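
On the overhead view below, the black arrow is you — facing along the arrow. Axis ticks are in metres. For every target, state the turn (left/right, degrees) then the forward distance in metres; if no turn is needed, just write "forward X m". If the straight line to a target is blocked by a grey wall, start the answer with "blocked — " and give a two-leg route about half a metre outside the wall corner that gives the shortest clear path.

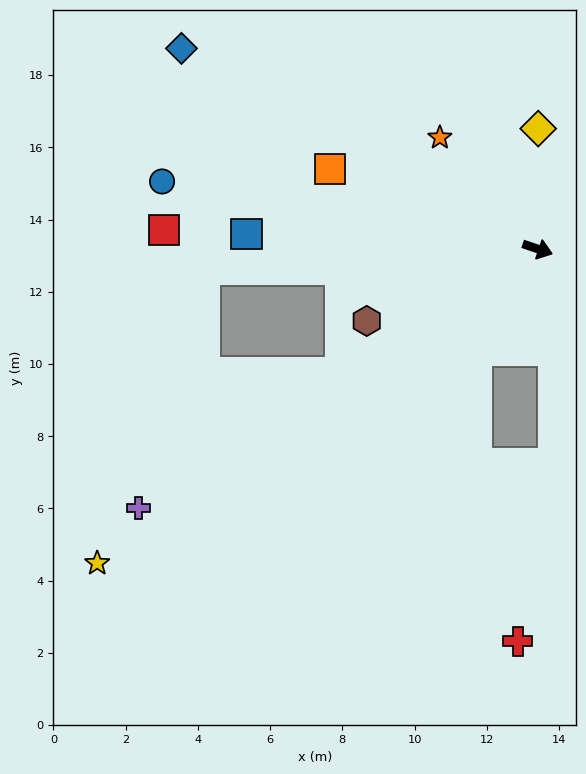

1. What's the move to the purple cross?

turn right 128°, forward 13.2 m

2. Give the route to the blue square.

turn right 164°, forward 8.1 m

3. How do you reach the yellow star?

turn right 126°, forward 15.0 m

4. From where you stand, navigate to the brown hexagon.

turn right 138°, forward 5.1 m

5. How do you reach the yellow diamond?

turn left 108°, forward 3.3 m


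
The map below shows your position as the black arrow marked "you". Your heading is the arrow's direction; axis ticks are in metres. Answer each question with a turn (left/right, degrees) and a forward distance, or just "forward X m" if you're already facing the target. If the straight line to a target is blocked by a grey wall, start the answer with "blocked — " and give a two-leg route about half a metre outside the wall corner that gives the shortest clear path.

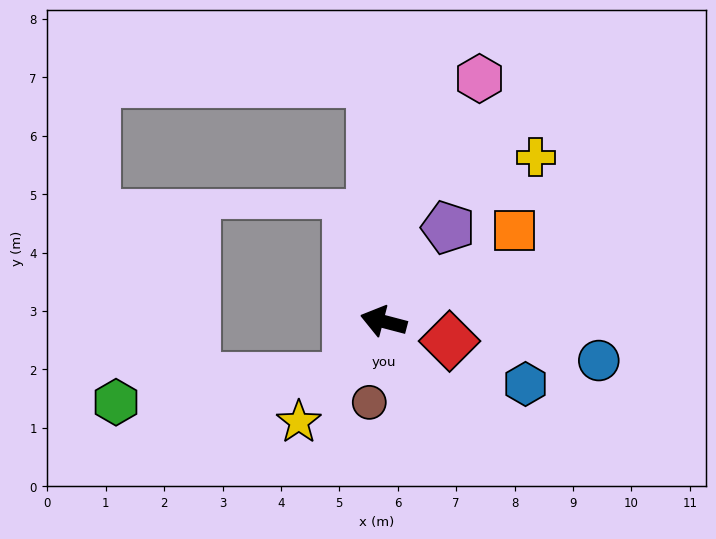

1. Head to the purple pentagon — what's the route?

turn right 110°, forward 2.0 m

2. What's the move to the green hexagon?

blocked — turn left 72°, forward 1.1 m, then turn right 51°, forward 4.0 m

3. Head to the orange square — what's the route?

turn right 131°, forward 2.7 m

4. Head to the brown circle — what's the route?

turn left 95°, forward 1.4 m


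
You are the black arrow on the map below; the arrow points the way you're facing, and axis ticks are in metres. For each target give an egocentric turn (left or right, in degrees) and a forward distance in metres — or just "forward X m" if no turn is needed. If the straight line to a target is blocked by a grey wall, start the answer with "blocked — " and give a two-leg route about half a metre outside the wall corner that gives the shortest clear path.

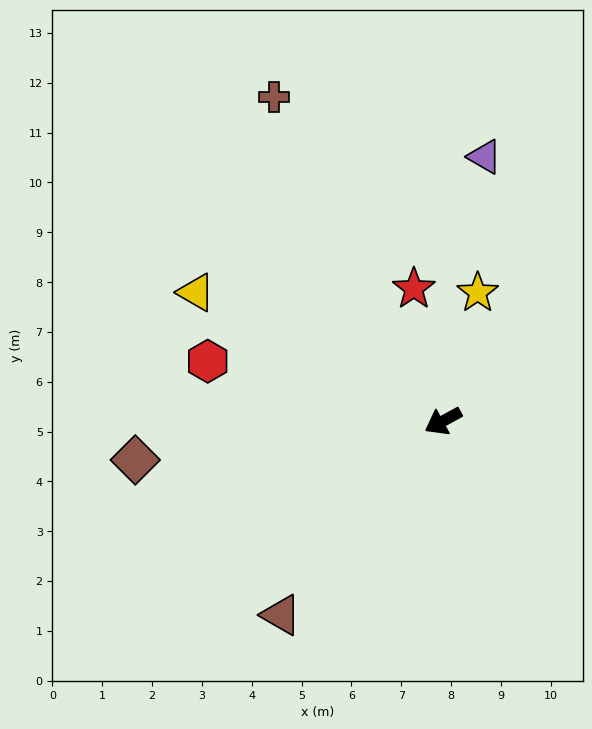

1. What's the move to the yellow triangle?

turn right 56°, forward 5.6 m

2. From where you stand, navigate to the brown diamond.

turn right 21°, forward 6.2 m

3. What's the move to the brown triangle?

turn left 21°, forward 5.1 m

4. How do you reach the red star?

turn right 106°, forward 2.7 m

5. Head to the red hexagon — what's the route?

turn right 43°, forward 4.9 m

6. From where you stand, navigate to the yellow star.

turn right 134°, forward 2.7 m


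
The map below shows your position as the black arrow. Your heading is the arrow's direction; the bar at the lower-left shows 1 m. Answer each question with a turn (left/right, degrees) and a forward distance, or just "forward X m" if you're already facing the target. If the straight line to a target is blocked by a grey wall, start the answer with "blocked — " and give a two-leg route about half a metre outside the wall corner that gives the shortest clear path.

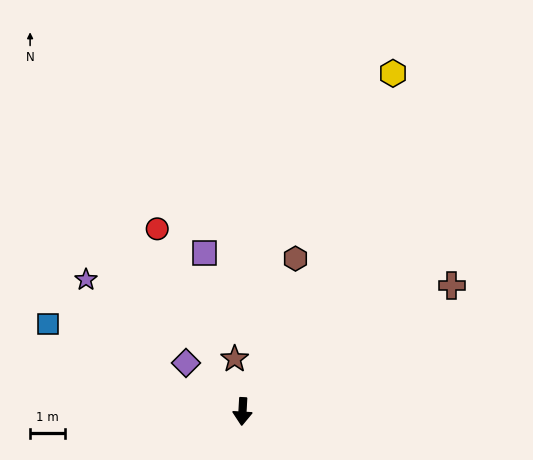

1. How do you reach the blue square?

turn right 111°, forward 6.2 m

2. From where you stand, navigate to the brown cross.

turn left 124°, forward 7.1 m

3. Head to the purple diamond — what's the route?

turn right 127°, forward 2.2 m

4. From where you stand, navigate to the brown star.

turn right 168°, forward 1.5 m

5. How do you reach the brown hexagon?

turn left 164°, forward 4.7 m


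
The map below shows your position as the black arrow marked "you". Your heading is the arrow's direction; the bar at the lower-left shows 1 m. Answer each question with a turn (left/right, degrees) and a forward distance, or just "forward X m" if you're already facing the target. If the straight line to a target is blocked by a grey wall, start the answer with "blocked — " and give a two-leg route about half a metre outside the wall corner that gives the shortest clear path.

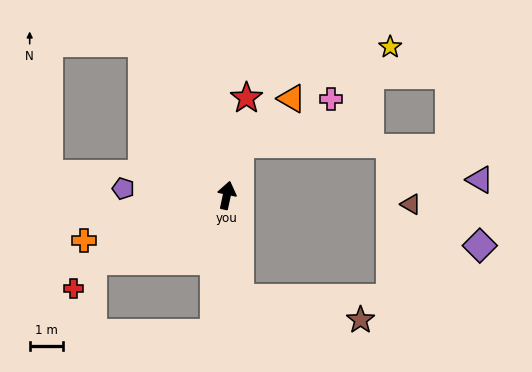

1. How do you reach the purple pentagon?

turn left 98°, forward 3.1 m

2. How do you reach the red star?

forward 2.9 m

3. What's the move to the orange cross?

turn left 120°, forward 4.5 m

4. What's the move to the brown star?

blocked — turn right 161°, forward 3.1 m, then turn left 73°, forward 3.7 m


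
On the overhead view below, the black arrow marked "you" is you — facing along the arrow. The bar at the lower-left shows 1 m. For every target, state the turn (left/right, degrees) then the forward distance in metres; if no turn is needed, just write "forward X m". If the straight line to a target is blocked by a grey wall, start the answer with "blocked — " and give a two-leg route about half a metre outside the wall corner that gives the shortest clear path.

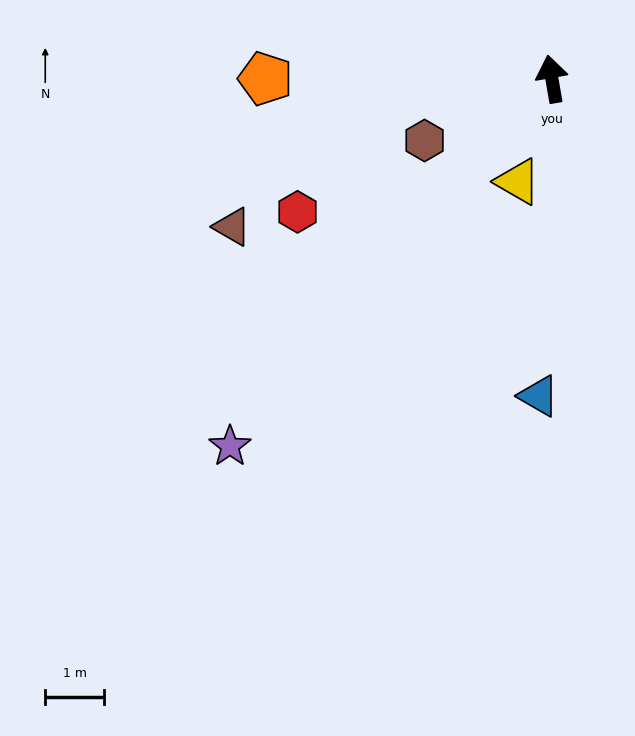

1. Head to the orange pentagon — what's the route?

turn left 80°, forward 4.9 m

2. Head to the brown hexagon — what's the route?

turn left 106°, forward 2.4 m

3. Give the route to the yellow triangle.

turn left 152°, forward 1.8 m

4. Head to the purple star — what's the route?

turn left 129°, forward 8.3 m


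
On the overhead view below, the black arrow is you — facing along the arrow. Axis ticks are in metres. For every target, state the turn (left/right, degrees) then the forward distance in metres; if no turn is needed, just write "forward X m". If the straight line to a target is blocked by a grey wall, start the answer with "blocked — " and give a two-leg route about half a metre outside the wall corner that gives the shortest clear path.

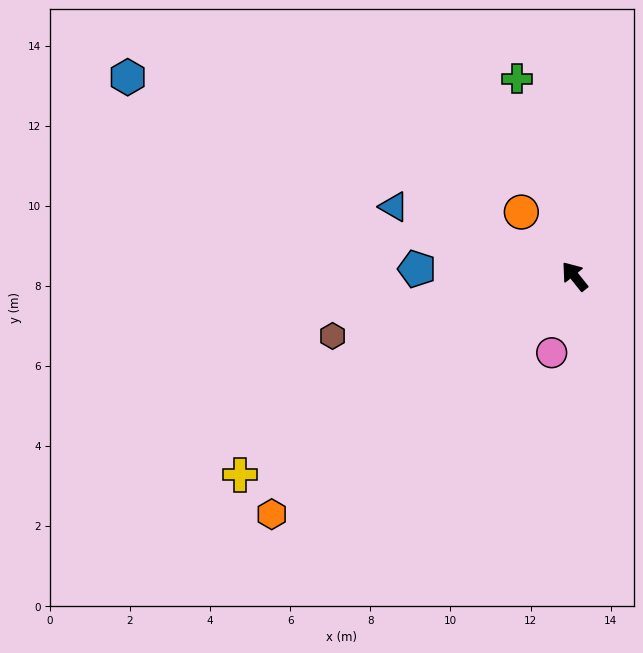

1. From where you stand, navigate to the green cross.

turn right 22°, forward 5.1 m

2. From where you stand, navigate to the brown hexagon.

turn left 65°, forward 6.2 m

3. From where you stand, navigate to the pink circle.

turn left 125°, forward 2.0 m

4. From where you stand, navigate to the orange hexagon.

turn left 89°, forward 9.6 m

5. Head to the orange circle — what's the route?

forward 2.1 m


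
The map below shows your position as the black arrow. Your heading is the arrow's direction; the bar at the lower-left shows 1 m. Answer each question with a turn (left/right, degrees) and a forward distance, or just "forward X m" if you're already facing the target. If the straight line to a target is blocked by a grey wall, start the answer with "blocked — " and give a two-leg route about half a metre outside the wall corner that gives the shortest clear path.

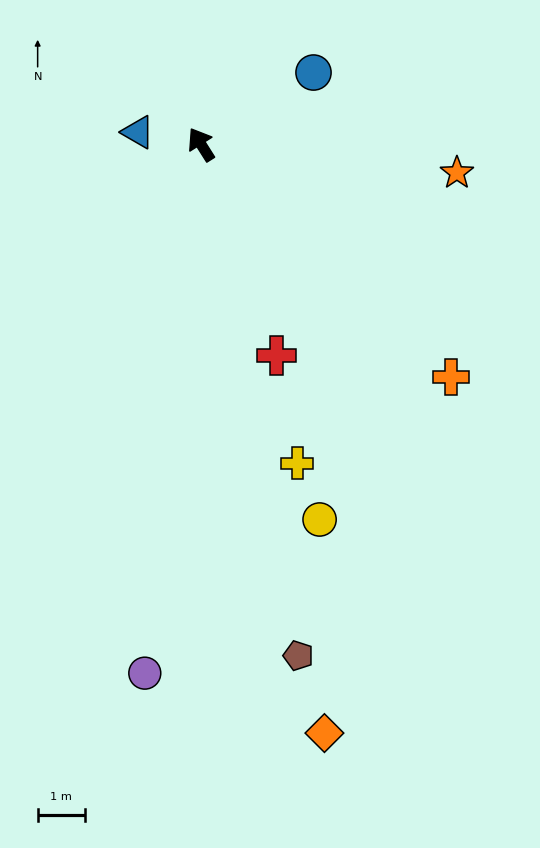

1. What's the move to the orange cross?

turn right 165°, forward 7.2 m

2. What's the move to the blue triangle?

turn left 47°, forward 1.4 m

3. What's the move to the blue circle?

turn right 90°, forward 2.8 m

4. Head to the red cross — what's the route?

turn left 167°, forward 4.7 m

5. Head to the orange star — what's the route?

turn right 129°, forward 5.4 m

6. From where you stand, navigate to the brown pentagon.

turn left 159°, forward 11.0 m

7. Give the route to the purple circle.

turn left 142°, forward 11.2 m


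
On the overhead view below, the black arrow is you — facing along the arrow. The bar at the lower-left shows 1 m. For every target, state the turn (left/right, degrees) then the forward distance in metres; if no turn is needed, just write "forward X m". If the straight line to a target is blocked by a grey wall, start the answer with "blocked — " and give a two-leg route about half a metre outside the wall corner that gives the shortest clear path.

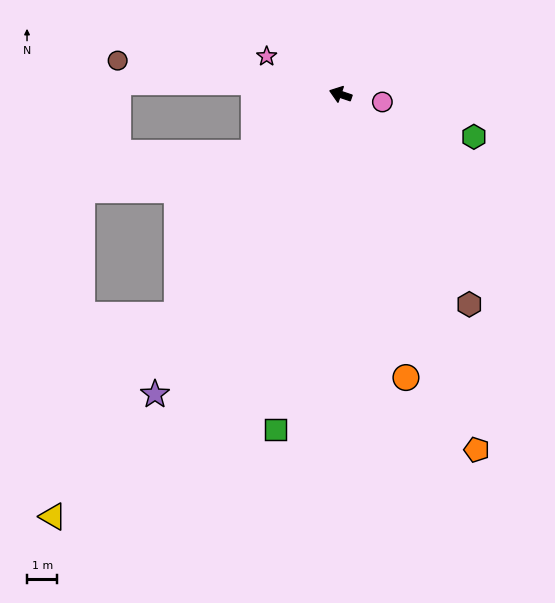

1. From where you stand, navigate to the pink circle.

turn right 172°, forward 1.4 m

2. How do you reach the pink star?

turn right 8°, forward 2.7 m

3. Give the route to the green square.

turn left 98°, forward 11.2 m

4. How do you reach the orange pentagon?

turn left 130°, forward 12.5 m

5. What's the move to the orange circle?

turn left 122°, forward 9.6 m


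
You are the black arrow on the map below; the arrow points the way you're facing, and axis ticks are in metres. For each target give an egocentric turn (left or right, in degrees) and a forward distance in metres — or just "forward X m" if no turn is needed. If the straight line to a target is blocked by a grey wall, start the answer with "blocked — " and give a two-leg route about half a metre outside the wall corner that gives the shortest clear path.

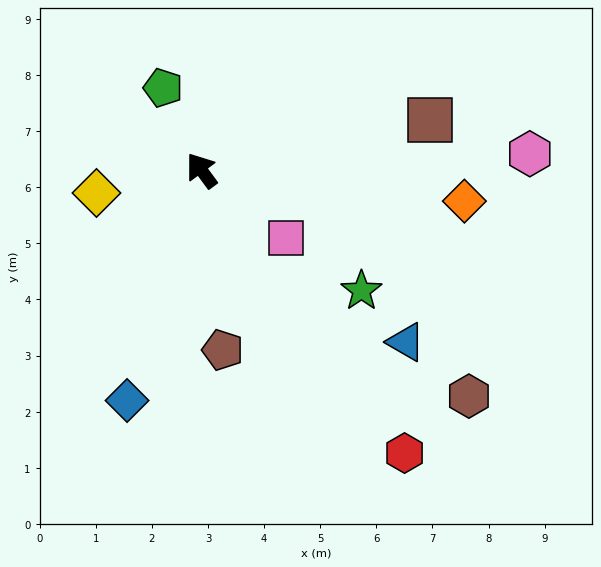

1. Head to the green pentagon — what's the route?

turn right 11°, forward 1.6 m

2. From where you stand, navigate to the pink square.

turn right 165°, forward 1.9 m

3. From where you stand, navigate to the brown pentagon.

turn left 150°, forward 3.2 m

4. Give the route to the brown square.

turn right 114°, forward 4.2 m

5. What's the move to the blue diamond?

turn left 126°, forward 4.3 m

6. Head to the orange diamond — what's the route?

turn right 133°, forward 4.7 m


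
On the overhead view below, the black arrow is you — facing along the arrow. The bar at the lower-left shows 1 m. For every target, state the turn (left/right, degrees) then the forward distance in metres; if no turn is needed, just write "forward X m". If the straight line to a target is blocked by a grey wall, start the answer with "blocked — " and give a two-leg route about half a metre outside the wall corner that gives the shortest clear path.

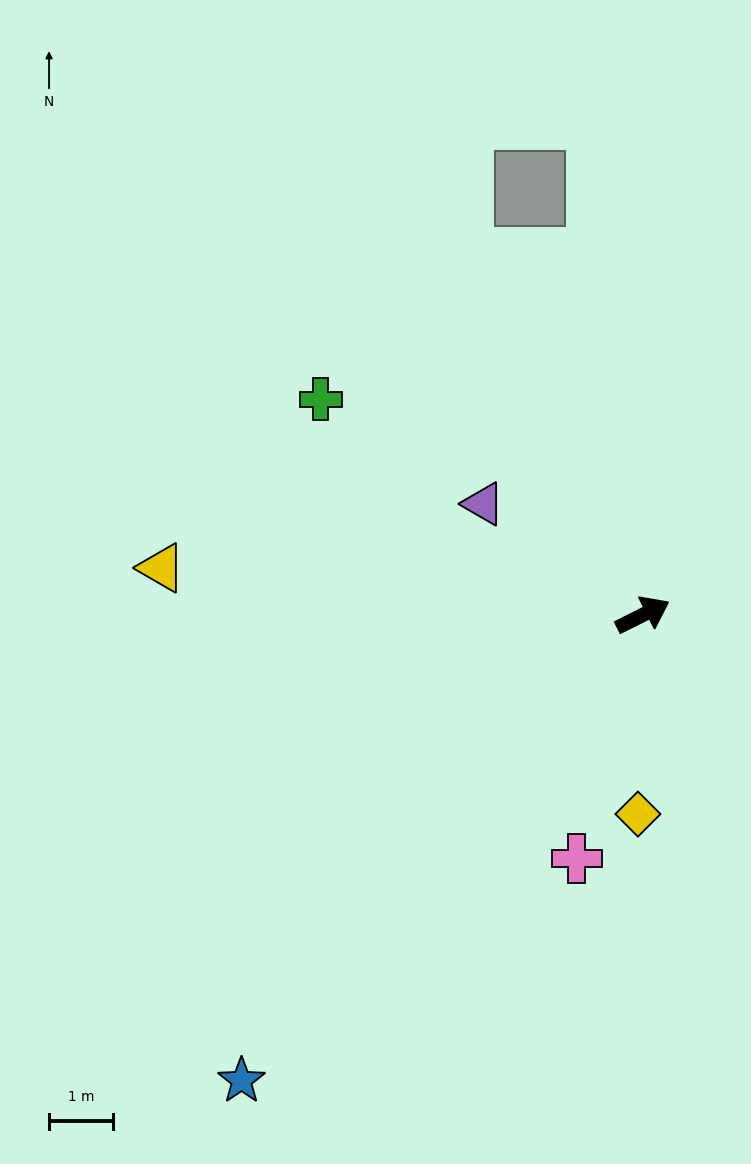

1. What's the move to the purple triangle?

turn left 119°, forward 3.1 m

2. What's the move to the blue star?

turn right 157°, forward 9.7 m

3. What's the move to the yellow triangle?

turn left 148°, forward 7.6 m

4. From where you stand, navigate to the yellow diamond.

turn right 118°, forward 3.1 m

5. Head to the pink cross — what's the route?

turn right 132°, forward 4.0 m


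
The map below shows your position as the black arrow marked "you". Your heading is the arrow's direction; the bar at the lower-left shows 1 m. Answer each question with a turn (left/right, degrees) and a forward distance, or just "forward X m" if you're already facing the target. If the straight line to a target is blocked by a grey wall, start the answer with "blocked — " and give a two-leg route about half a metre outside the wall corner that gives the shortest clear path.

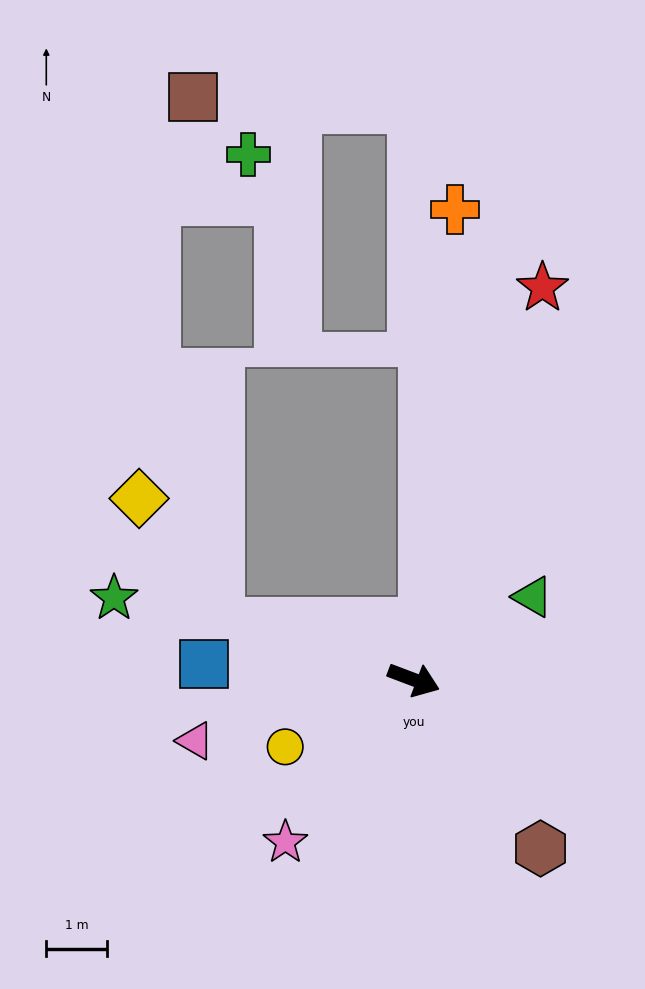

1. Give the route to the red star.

turn left 93°, forward 6.8 m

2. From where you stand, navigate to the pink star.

turn right 108°, forward 3.4 m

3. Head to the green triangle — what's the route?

turn left 56°, forward 2.4 m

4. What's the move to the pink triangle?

turn right 144°, forward 3.7 m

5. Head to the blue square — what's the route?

turn right 164°, forward 3.5 m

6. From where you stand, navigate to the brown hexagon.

turn right 32°, forward 3.5 m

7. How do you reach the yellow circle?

turn right 132°, forward 2.4 m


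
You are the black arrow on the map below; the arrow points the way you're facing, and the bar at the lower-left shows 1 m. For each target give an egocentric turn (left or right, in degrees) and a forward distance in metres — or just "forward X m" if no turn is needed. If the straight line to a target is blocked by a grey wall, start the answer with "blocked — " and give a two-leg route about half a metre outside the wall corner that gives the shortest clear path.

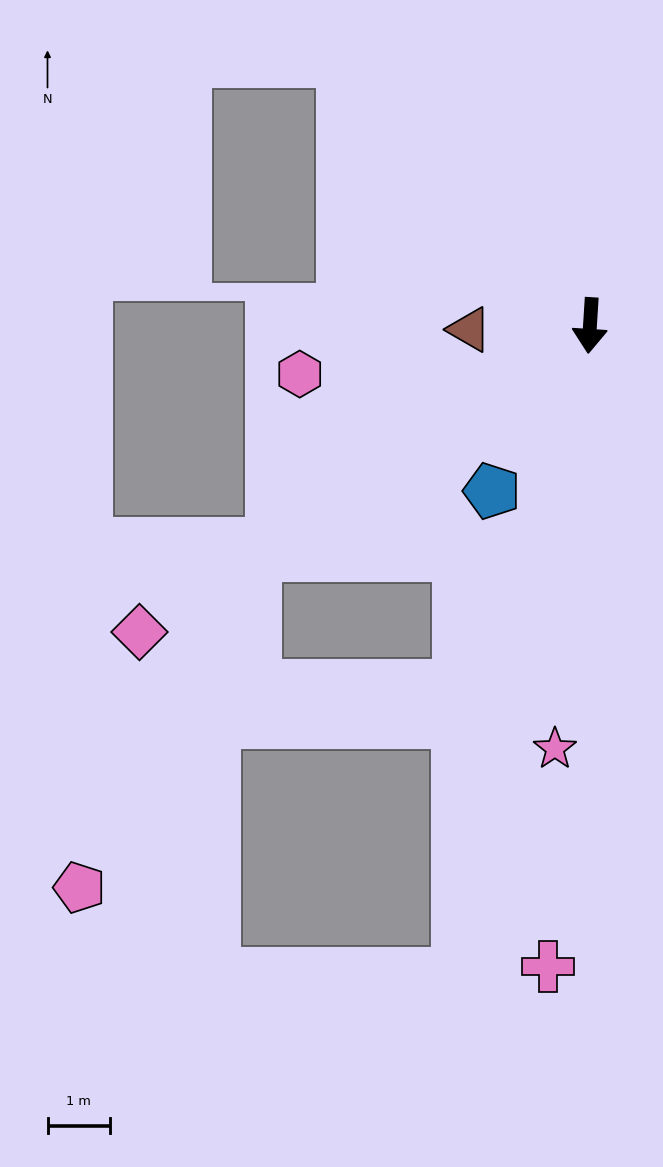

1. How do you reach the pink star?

forward 6.8 m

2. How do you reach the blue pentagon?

turn right 27°, forward 3.1 m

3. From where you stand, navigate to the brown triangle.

turn right 85°, forward 1.9 m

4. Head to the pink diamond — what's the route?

turn right 52°, forward 8.8 m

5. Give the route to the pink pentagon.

blocked — turn right 52°, forward 6.5 m, then turn left 28°, forward 6.1 m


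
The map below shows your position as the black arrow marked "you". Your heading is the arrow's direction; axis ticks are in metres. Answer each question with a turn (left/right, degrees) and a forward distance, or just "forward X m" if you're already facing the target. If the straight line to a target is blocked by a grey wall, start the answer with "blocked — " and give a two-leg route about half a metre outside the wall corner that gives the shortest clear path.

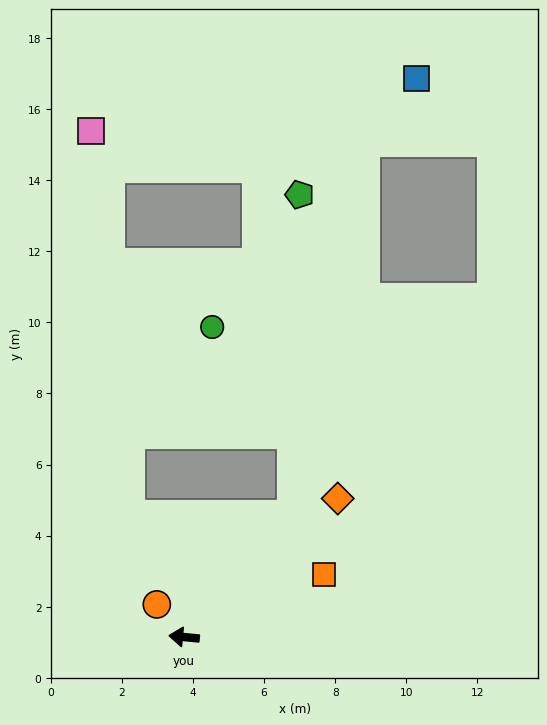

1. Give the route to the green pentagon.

blocked — turn right 126°, forward 4.6 m, then turn left 40°, forward 9.0 m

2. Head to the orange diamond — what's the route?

turn right 133°, forward 5.8 m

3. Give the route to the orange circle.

turn right 45°, forward 1.2 m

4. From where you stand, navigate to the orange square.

turn right 150°, forward 4.3 m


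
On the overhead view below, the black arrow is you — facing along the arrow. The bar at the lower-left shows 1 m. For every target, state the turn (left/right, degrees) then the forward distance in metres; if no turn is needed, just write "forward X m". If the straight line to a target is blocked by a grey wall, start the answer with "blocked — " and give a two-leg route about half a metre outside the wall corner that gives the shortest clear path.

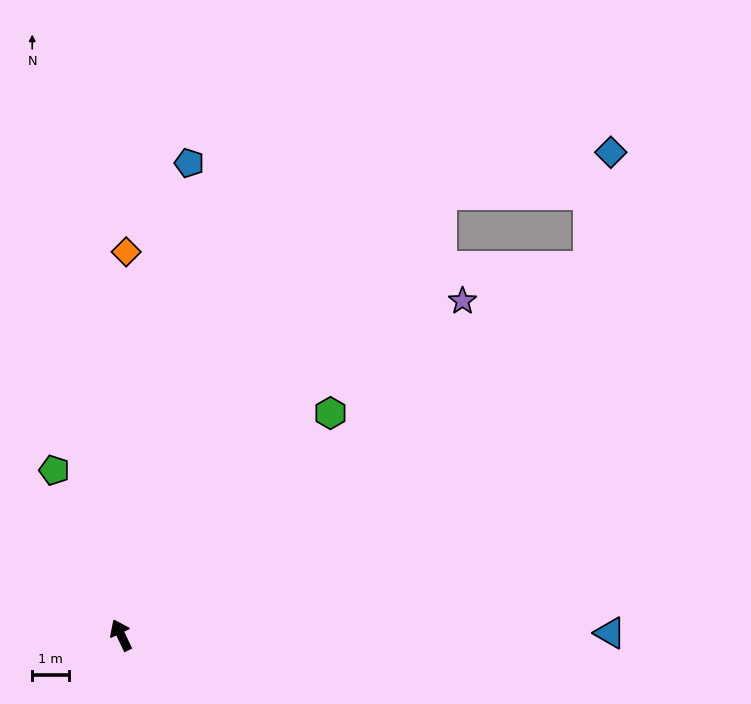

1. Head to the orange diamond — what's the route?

turn right 26°, forward 10.5 m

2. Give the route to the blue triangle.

turn right 115°, forward 13.4 m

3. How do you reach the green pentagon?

turn right 3°, forward 4.9 m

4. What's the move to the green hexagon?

turn right 69°, forward 8.3 m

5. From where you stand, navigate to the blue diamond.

blocked — turn right 77°, forward 16.3 m, then turn left 41°, forward 3.2 m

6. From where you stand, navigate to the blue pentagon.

turn right 34°, forward 13.0 m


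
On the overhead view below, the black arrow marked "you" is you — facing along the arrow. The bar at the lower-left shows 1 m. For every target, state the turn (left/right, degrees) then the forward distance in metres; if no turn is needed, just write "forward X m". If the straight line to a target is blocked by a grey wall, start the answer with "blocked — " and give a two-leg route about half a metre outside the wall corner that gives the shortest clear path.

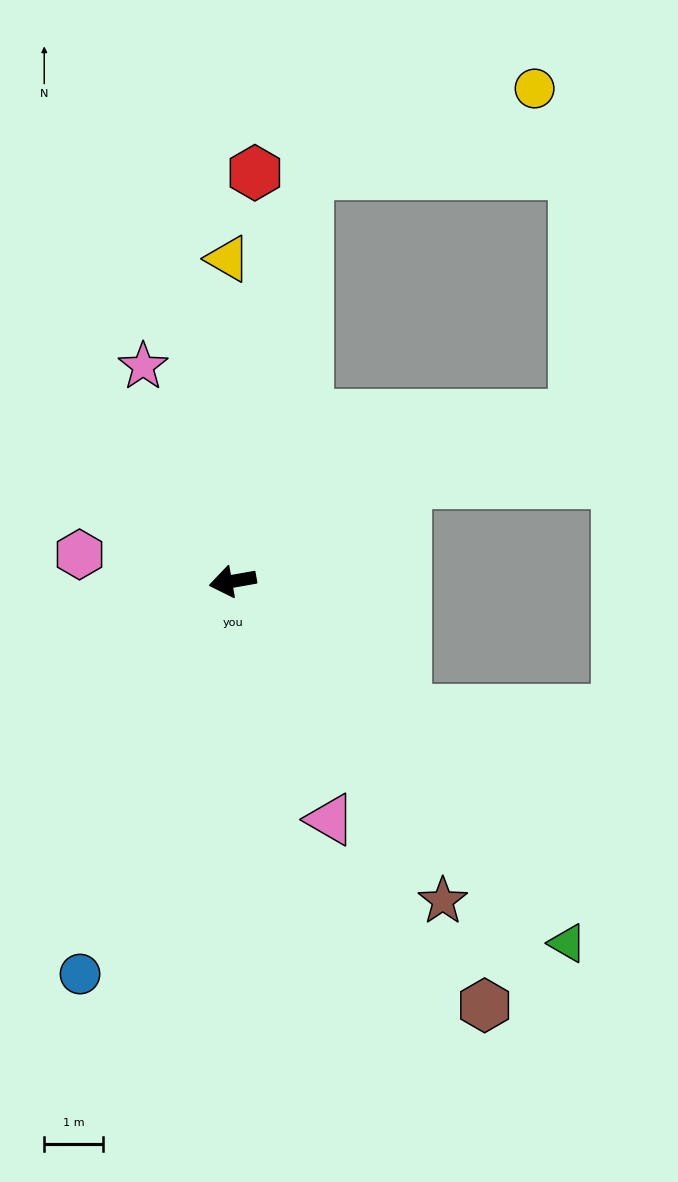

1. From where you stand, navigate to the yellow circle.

blocked — turn right 111°, forward 7.1 m, then turn right 58°, forward 4.1 m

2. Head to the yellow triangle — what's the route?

turn right 99°, forward 5.5 m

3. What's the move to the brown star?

turn left 113°, forward 6.5 m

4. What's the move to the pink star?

turn right 77°, forward 4.0 m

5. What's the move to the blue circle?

turn left 59°, forward 7.2 m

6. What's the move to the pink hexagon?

turn right 20°, forward 2.6 m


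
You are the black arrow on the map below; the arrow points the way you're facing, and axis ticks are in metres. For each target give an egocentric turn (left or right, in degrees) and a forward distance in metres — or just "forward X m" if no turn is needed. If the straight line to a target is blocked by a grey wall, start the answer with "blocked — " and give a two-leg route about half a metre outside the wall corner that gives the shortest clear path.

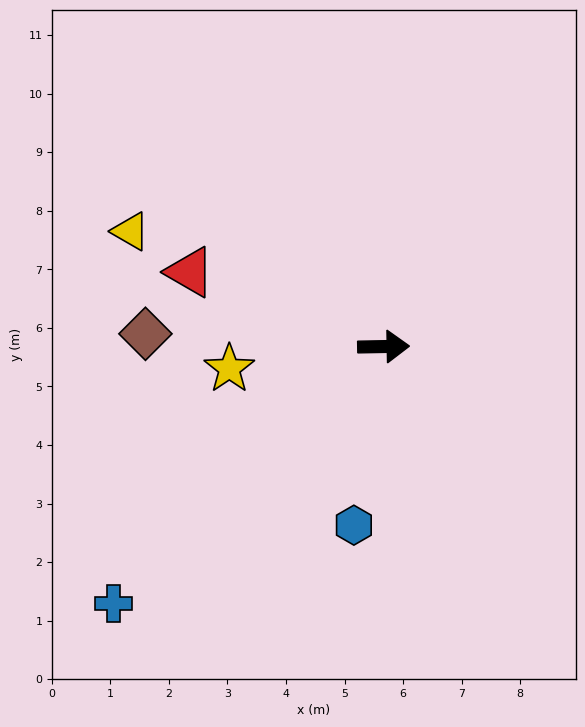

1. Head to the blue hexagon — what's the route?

turn right 100°, forward 3.1 m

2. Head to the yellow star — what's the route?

turn right 173°, forward 2.7 m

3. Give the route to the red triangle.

turn left 158°, forward 3.5 m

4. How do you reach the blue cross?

turn right 137°, forward 6.4 m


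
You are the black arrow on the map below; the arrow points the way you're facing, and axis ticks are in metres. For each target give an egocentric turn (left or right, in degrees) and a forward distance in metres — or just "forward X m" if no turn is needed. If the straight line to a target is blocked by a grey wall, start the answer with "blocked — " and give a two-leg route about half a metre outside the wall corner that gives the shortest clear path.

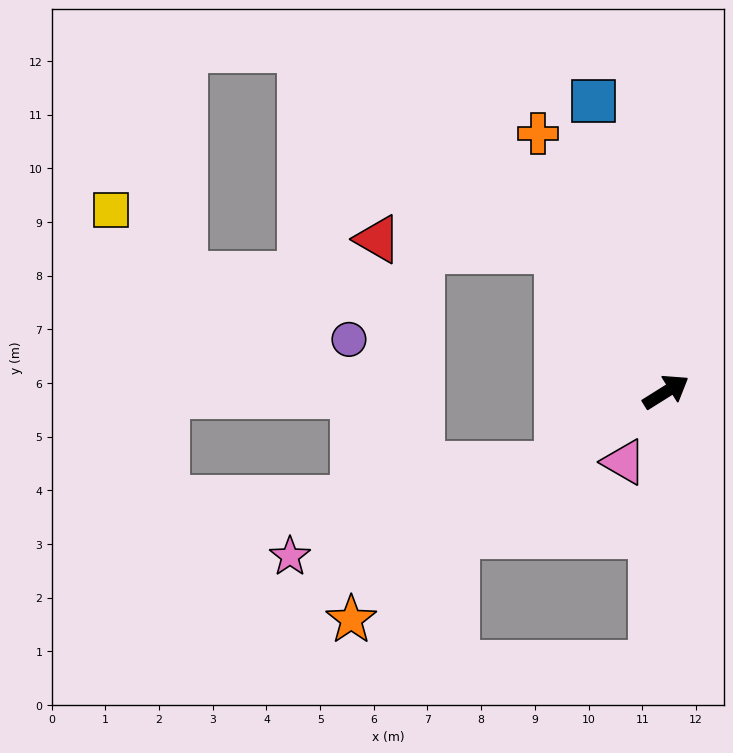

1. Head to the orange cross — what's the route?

turn left 84°, forward 5.4 m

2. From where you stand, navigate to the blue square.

turn left 72°, forward 5.6 m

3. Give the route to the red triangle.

blocked — turn left 96°, forward 3.3 m, then turn left 48°, forward 3.3 m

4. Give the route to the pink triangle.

turn right 153°, forward 1.5 m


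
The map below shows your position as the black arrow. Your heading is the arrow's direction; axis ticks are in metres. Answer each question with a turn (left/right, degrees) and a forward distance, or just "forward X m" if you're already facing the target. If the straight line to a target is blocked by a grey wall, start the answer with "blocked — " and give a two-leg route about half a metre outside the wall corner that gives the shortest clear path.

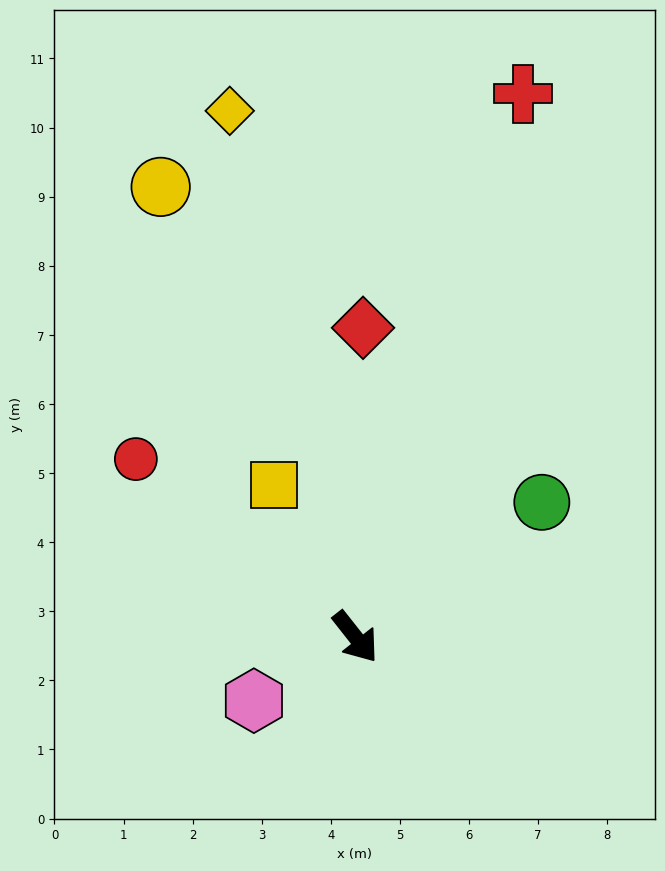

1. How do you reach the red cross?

turn left 125°, forward 8.2 m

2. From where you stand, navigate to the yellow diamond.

turn left 155°, forward 7.8 m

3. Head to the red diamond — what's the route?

turn left 140°, forward 4.5 m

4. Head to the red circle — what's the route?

turn right 167°, forward 4.1 m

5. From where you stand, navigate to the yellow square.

turn left 170°, forward 2.5 m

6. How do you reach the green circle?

turn left 88°, forward 3.3 m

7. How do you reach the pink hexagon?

turn right 96°, forward 1.7 m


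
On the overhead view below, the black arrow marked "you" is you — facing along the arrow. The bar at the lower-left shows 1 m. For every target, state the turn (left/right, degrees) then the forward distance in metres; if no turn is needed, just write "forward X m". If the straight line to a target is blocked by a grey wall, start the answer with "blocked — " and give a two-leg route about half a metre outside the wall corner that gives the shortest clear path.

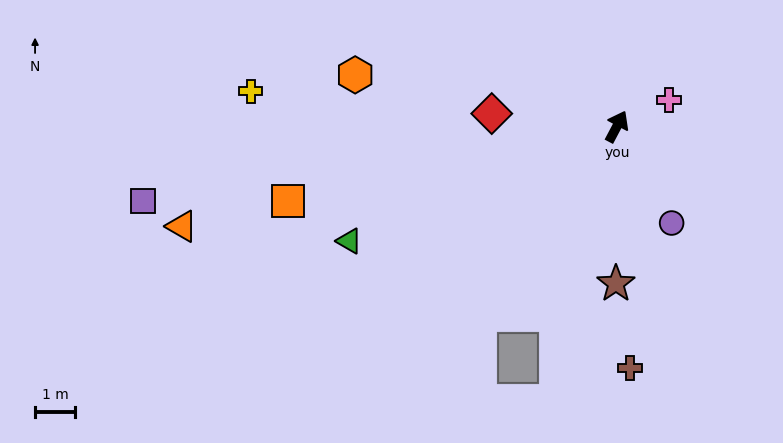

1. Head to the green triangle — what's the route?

turn left 141°, forward 7.3 m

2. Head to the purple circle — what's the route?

turn right 123°, forward 2.8 m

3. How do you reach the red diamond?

turn left 112°, forward 3.2 m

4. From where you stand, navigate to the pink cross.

turn right 36°, forward 1.5 m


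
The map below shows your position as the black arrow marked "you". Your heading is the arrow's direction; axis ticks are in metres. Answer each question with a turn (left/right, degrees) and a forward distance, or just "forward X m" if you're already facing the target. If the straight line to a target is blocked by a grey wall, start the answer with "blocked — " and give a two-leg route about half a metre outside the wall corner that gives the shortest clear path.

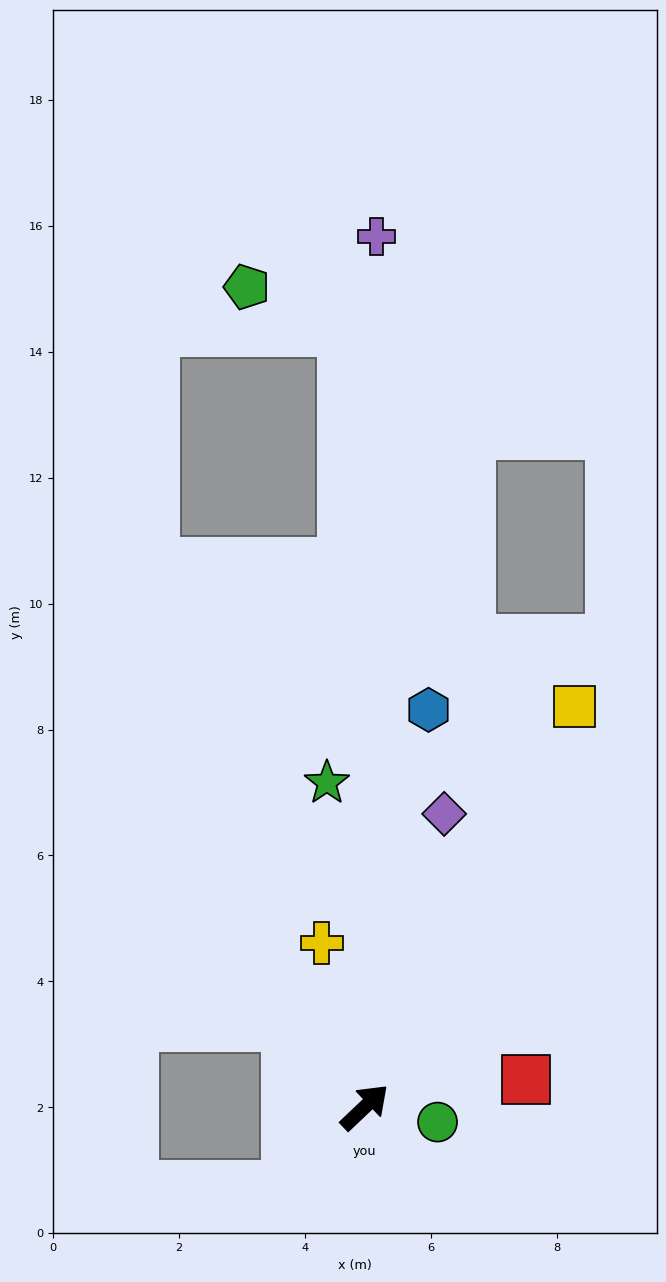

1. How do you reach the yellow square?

turn left 19°, forward 7.2 m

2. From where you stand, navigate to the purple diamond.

turn left 31°, forward 4.8 m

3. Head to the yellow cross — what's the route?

turn left 61°, forward 2.7 m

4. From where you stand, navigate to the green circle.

turn right 55°, forward 1.2 m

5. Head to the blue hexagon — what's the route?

turn left 37°, forward 6.4 m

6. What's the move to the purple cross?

turn left 46°, forward 13.8 m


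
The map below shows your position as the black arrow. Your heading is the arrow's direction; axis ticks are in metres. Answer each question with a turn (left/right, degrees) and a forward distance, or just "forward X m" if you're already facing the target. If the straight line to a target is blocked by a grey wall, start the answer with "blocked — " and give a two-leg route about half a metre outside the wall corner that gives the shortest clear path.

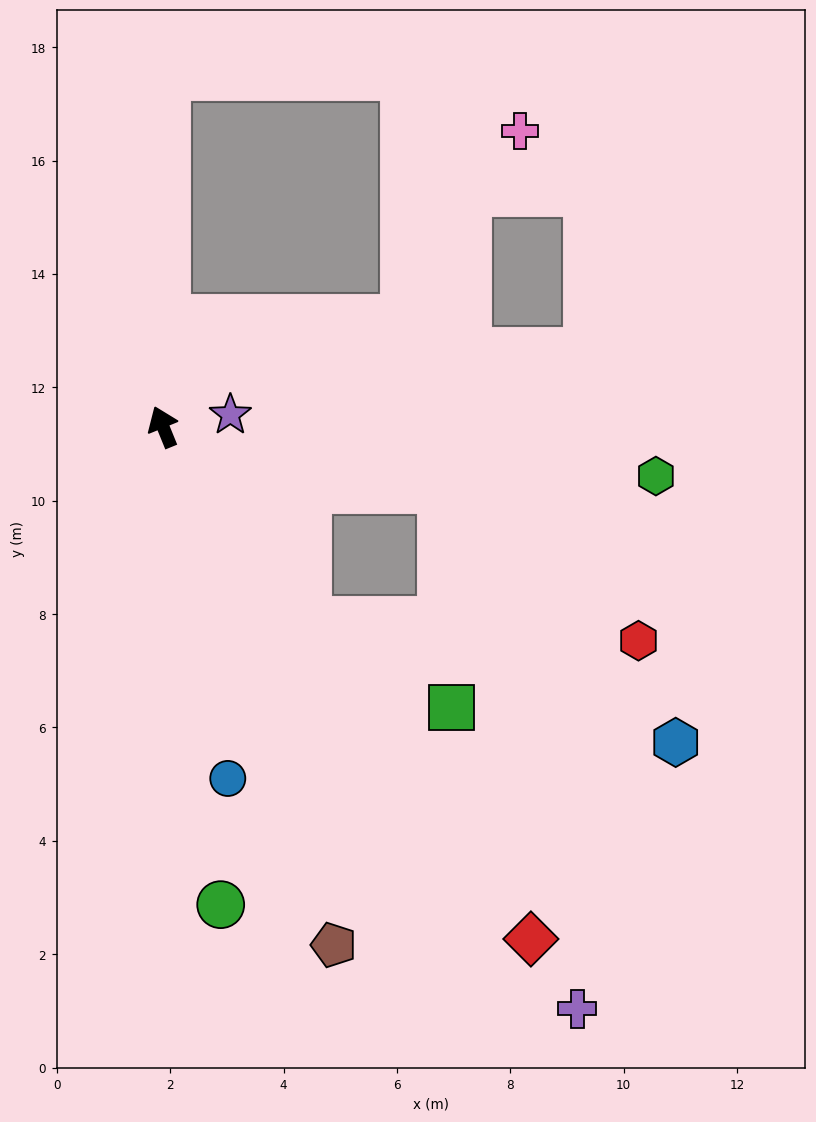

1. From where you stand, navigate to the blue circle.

turn left 168°, forward 6.3 m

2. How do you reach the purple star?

turn right 102°, forward 1.2 m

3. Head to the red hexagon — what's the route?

blocked — turn right 166°, forward 4.3 m, then turn left 50°, forward 5.9 m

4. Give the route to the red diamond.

turn right 166°, forward 11.1 m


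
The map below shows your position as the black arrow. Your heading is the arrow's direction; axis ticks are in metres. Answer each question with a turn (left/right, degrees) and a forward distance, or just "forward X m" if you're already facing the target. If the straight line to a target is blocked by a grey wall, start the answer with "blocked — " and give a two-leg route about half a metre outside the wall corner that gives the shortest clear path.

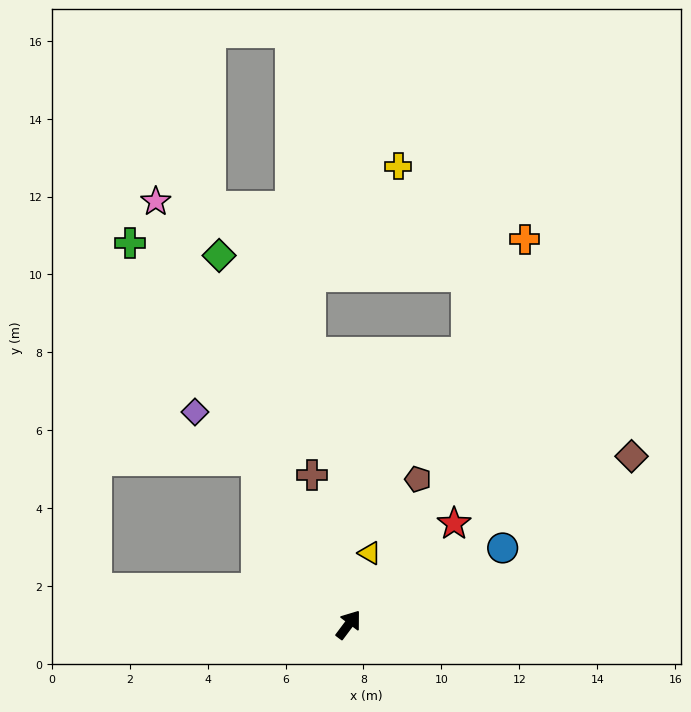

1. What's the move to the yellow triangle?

turn left 20°, forward 1.9 m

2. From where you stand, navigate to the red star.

turn right 9°, forward 3.7 m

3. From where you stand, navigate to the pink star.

turn left 61°, forward 11.9 m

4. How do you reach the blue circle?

turn right 27°, forward 4.4 m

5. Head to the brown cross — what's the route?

turn left 51°, forward 4.0 m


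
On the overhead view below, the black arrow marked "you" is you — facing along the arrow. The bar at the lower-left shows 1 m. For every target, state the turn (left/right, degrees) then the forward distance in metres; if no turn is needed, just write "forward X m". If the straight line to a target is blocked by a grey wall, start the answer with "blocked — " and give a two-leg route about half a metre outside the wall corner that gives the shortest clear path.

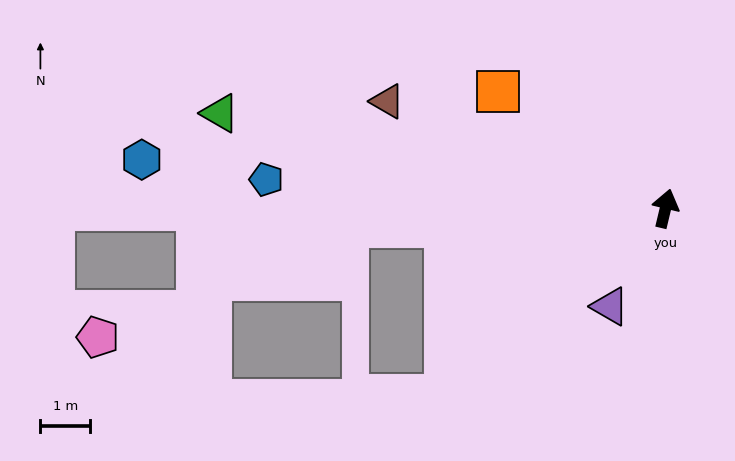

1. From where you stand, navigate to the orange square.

turn left 69°, forward 4.1 m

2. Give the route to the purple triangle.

turn left 164°, forward 2.3 m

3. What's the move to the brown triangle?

turn left 82°, forward 6.0 m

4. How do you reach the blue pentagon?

turn left 99°, forward 8.0 m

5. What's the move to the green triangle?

turn left 91°, forward 9.1 m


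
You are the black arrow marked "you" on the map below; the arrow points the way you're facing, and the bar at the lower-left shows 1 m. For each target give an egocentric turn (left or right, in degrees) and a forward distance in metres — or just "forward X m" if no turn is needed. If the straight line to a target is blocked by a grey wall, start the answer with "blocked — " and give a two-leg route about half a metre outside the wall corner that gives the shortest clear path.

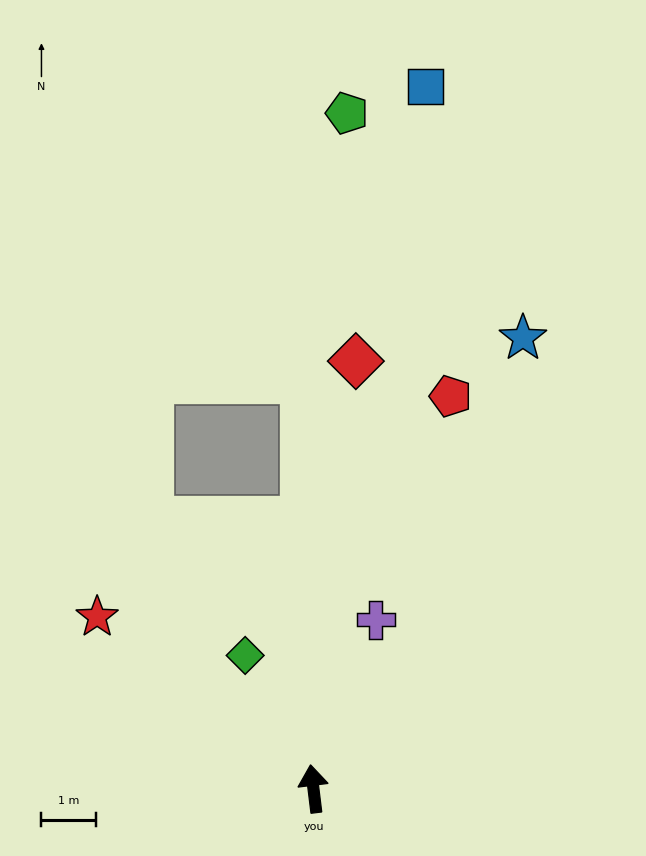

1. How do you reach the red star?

turn left 45°, forward 5.1 m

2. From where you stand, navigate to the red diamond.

turn right 13°, forward 7.9 m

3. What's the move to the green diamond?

turn left 20°, forward 2.8 m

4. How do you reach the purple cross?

turn right 27°, forward 3.3 m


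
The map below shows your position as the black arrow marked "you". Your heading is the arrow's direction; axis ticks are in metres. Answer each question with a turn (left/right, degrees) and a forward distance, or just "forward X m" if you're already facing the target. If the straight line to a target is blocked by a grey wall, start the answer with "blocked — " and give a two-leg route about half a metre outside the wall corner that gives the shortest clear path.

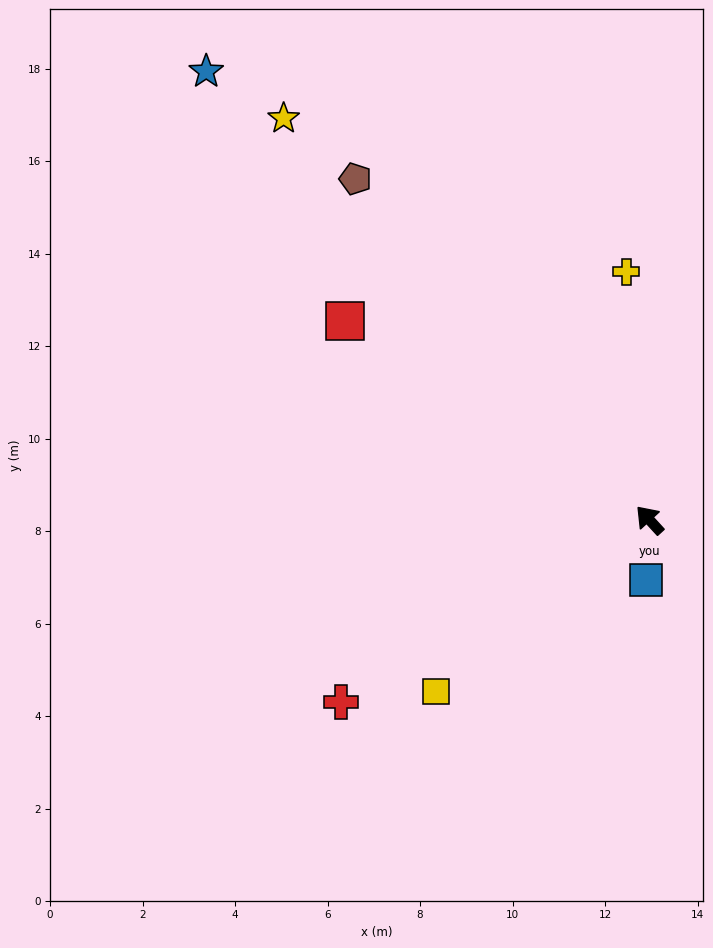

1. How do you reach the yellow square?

turn left 86°, forward 5.9 m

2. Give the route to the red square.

turn left 14°, forward 7.9 m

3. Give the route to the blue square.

turn left 134°, forward 1.3 m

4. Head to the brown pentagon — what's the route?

forward 9.7 m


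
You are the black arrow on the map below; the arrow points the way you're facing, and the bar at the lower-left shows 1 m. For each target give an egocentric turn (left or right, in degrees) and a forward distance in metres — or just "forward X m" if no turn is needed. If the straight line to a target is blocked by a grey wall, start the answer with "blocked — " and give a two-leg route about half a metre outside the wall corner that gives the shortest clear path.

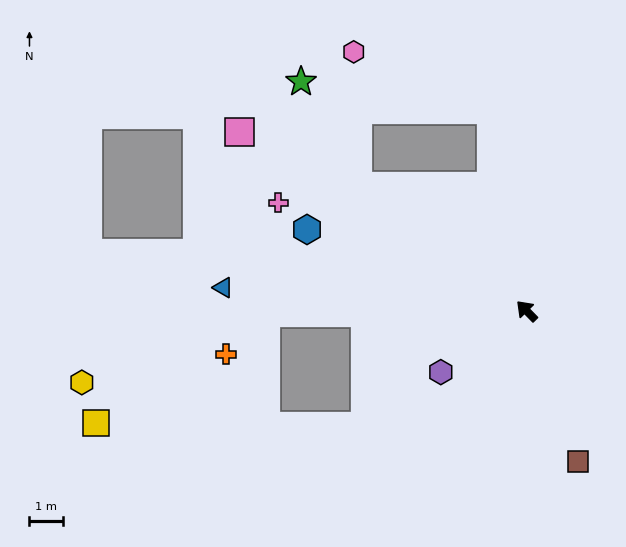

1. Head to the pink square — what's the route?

turn left 14°, forward 10.0 m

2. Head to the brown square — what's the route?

turn left 154°, forward 4.7 m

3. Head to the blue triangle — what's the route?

turn left 41°, forward 9.0 m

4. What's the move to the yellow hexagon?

blocked — turn left 46°, forward 7.7 m, then turn left 20°, forward 5.8 m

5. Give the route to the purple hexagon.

turn left 81°, forward 3.1 m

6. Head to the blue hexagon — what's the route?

turn left 25°, forward 6.9 m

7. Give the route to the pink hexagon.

blocked — turn left 9°, forward 6.2 m, then turn right 52°, forward 4.0 m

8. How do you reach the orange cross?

blocked — turn left 46°, forward 7.7 m, then turn left 46°, forward 1.7 m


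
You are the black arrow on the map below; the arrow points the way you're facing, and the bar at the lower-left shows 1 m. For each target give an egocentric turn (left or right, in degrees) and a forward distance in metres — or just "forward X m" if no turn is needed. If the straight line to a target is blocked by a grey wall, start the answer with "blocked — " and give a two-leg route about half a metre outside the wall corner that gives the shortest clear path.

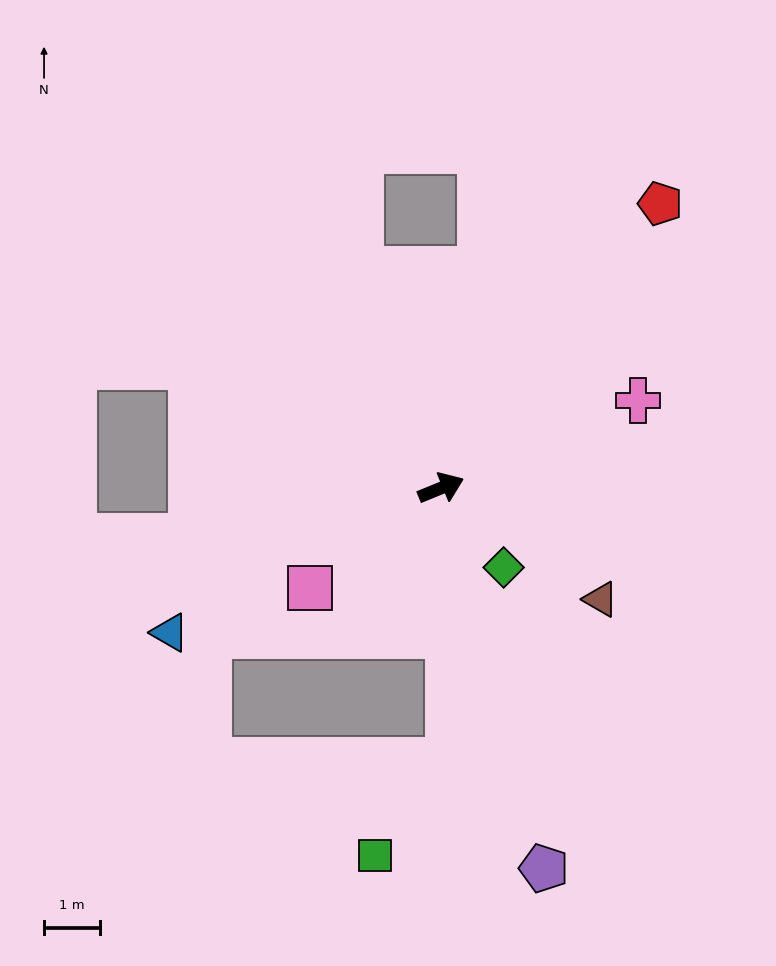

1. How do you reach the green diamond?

turn right 74°, forward 1.8 m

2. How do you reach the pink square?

turn right 165°, forward 3.0 m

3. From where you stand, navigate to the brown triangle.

turn right 57°, forward 3.5 m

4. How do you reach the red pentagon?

turn left 30°, forward 6.4 m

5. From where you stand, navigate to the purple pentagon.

turn right 97°, forward 7.1 m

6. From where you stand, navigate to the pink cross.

forward 3.9 m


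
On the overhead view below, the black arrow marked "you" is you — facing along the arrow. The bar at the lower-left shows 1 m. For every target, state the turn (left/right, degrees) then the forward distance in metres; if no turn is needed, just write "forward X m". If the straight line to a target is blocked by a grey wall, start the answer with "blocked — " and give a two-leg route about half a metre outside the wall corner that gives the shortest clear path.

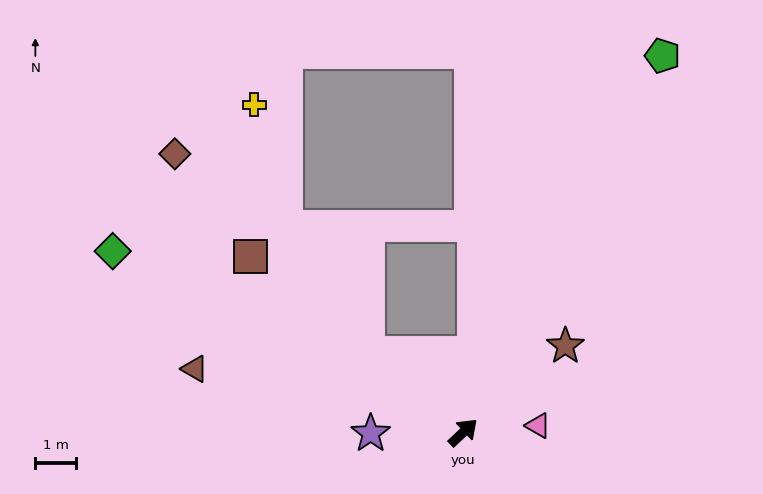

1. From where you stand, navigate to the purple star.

turn left 137°, forward 2.3 m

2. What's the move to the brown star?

turn right 3°, forward 3.3 m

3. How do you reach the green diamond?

turn left 109°, forward 9.6 m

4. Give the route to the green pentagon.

turn left 19°, forward 10.4 m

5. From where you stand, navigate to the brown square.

turn left 97°, forward 6.7 m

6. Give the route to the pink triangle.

turn right 38°, forward 1.8 m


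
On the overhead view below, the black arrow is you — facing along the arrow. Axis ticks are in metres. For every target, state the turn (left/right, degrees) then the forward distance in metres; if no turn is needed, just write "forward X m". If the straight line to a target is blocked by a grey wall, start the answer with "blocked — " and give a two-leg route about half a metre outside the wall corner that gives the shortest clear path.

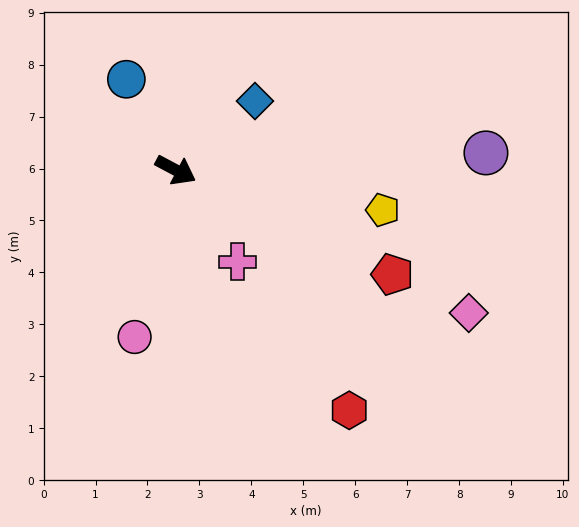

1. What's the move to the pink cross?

turn right 28°, forward 2.1 m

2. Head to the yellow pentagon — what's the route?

turn left 17°, forward 4.1 m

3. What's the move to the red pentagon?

turn left 2°, forward 4.6 m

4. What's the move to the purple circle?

turn left 31°, forward 6.0 m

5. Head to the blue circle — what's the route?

turn left 147°, forward 2.0 m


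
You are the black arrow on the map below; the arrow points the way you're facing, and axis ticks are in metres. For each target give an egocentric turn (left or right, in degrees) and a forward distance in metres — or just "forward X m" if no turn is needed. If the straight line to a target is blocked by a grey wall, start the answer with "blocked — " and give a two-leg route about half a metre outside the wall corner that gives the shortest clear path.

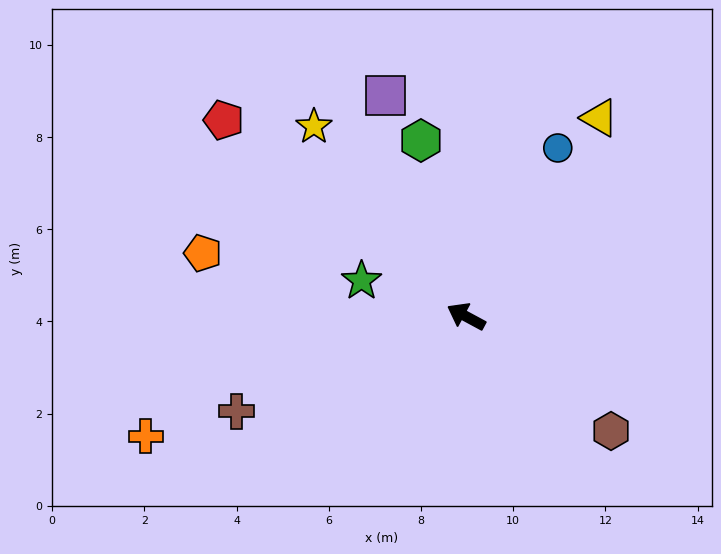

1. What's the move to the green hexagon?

turn right 47°, forward 3.9 m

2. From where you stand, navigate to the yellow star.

turn right 23°, forward 5.3 m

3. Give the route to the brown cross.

turn left 51°, forward 5.4 m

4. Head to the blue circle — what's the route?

turn right 90°, forward 4.2 m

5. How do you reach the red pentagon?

turn right 11°, forward 6.8 m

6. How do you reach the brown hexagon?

turn left 170°, forward 4.0 m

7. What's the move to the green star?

turn left 9°, forward 2.4 m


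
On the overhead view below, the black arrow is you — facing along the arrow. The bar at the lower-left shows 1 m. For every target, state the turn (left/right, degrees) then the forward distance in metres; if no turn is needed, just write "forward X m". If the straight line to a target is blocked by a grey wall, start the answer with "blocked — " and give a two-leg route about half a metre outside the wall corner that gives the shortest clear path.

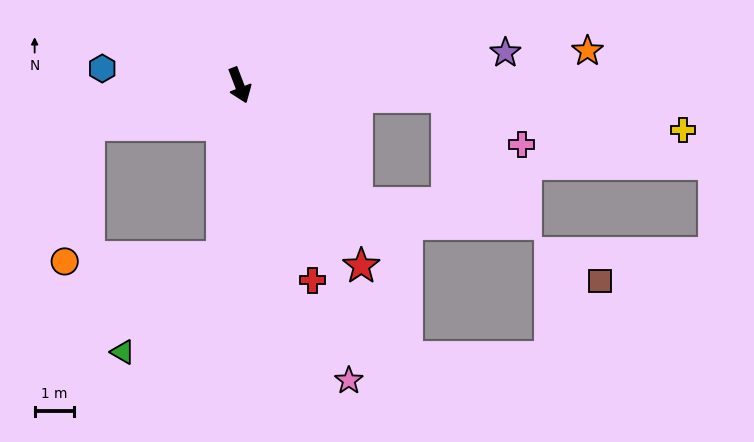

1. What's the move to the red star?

turn left 13°, forward 5.5 m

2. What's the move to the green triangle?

blocked — turn right 27°, forward 4.4 m, then turn right 41°, forward 3.5 m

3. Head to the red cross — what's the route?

forward 5.3 m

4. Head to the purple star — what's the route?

turn left 76°, forward 6.8 m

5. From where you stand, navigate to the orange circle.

blocked — turn right 96°, forward 4.0 m, then turn left 65°, forward 3.5 m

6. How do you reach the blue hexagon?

turn right 118°, forward 3.5 m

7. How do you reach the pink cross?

blocked — turn left 66°, forward 5.3 m, then turn right 30°, forward 2.2 m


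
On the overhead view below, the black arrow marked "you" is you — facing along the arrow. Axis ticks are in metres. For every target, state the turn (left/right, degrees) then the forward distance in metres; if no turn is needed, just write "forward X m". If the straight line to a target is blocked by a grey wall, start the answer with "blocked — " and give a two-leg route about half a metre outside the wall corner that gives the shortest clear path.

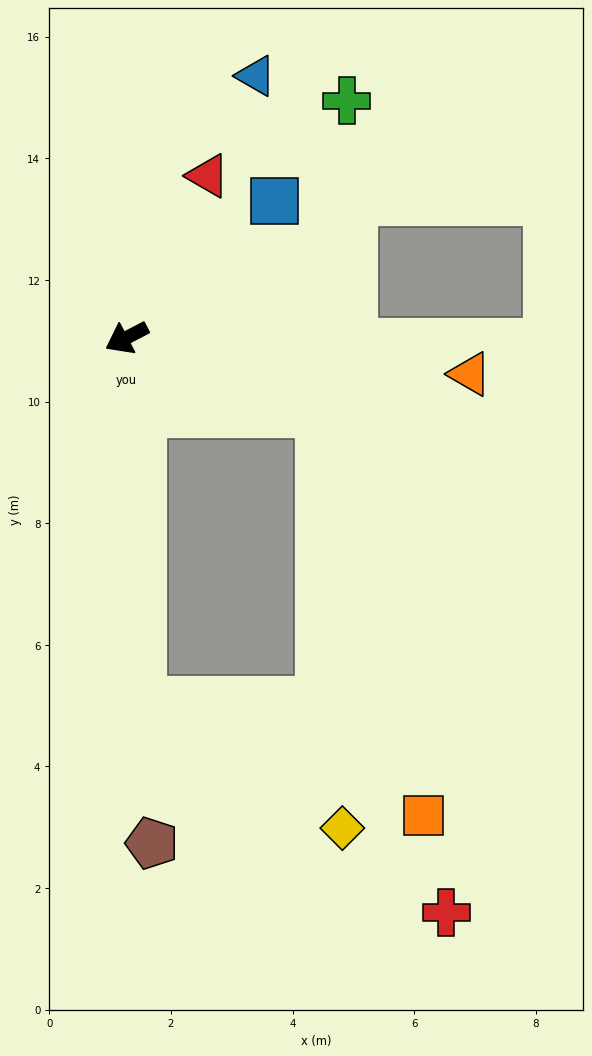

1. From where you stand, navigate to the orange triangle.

turn left 147°, forward 5.7 m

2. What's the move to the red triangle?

turn right 144°, forward 3.0 m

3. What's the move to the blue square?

turn right 165°, forward 3.3 m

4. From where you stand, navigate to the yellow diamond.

blocked — turn left 65°, forward 6.0 m, then turn left 56°, forward 3.9 m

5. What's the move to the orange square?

blocked — turn left 132°, forward 3.4 m, then turn right 55°, forward 6.9 m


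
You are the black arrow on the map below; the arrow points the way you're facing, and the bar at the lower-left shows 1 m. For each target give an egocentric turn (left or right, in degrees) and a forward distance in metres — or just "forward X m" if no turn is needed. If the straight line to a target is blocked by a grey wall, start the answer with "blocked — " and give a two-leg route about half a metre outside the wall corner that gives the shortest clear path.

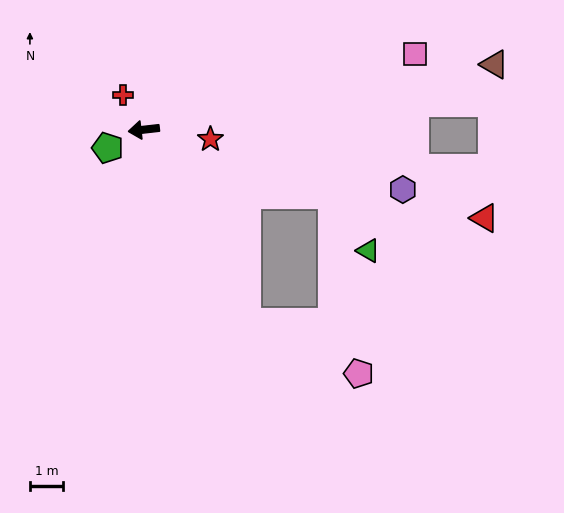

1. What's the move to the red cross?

turn right 65°, forward 1.2 m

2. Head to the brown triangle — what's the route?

turn right 176°, forward 10.6 m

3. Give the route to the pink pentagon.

blocked — turn left 112°, forward 6.5 m, then turn left 37°, forward 3.7 m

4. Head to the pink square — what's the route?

turn right 171°, forward 8.4 m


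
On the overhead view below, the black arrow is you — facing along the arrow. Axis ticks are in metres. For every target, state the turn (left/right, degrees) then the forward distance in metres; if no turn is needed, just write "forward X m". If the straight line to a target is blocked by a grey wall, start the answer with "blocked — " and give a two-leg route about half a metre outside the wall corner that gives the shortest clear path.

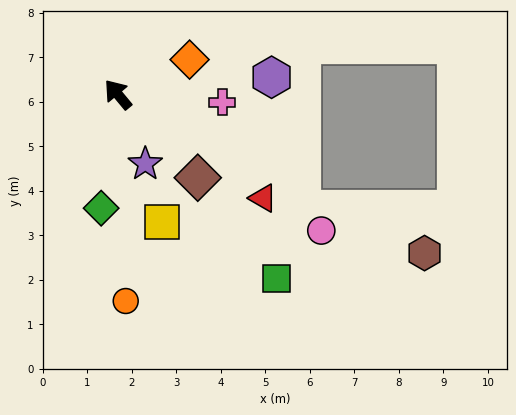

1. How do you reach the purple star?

turn left 162°, forward 1.7 m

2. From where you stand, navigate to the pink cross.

turn right 134°, forward 2.3 m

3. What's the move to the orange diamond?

turn right 104°, forward 1.8 m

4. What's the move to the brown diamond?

turn right 176°, forward 2.6 m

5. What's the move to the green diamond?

turn left 132°, forward 2.6 m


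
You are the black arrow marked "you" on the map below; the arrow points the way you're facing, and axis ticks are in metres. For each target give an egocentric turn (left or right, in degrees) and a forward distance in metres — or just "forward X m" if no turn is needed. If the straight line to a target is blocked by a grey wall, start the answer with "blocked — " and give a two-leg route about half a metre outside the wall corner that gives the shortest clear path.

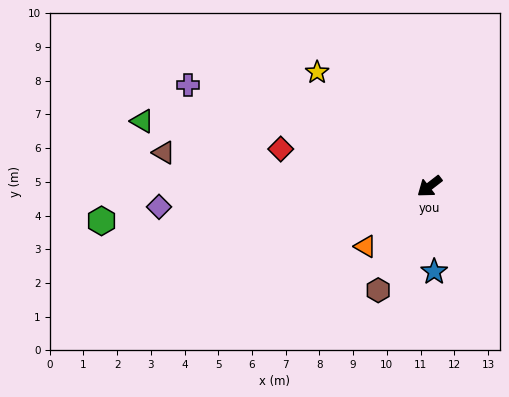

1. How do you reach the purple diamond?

turn right 33°, forward 8.0 m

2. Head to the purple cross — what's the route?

turn right 60°, forward 7.8 m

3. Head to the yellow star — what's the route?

turn right 83°, forward 4.7 m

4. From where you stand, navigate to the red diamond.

turn right 52°, forward 4.5 m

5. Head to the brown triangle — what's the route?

turn right 45°, forward 7.9 m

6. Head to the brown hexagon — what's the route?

turn left 26°, forward 3.4 m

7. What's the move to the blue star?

turn left 55°, forward 2.5 m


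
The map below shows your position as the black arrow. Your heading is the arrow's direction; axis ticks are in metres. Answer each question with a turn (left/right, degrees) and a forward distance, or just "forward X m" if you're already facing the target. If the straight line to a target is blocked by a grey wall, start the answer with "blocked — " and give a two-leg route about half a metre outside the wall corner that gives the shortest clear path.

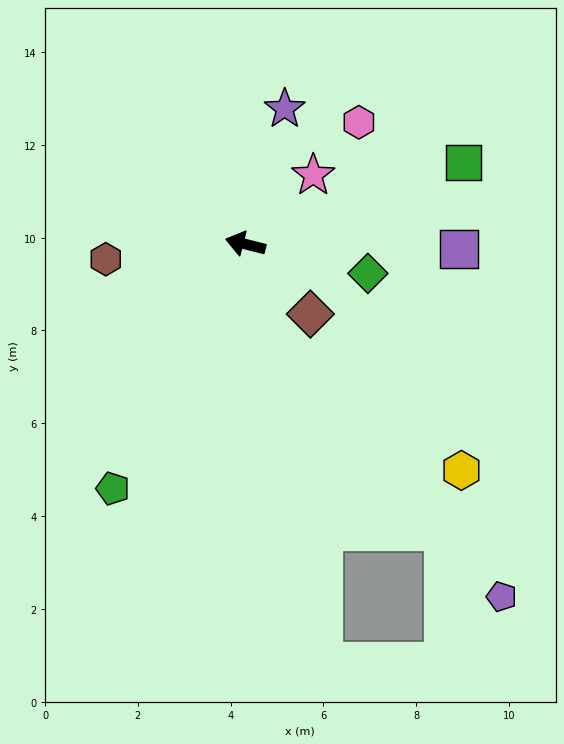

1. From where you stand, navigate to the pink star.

turn right 120°, forward 2.1 m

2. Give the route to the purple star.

turn right 92°, forward 3.0 m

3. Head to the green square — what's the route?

turn right 145°, forward 5.0 m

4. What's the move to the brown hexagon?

turn left 20°, forward 3.0 m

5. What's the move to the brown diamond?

turn left 147°, forward 2.1 m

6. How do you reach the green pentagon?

turn left 76°, forward 6.0 m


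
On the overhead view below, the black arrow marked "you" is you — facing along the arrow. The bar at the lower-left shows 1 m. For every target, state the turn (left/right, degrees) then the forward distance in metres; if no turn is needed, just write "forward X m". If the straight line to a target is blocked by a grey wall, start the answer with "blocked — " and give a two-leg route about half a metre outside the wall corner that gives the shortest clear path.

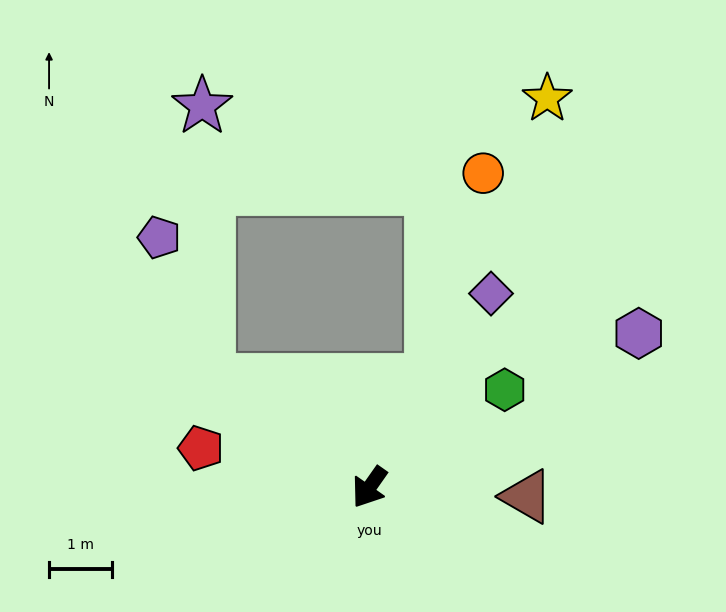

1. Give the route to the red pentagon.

turn right 68°, forward 2.7 m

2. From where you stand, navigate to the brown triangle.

turn left 122°, forward 2.5 m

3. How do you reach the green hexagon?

turn left 161°, forward 2.6 m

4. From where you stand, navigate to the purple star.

blocked — turn right 89°, forward 3.1 m, then turn right 55°, forward 4.3 m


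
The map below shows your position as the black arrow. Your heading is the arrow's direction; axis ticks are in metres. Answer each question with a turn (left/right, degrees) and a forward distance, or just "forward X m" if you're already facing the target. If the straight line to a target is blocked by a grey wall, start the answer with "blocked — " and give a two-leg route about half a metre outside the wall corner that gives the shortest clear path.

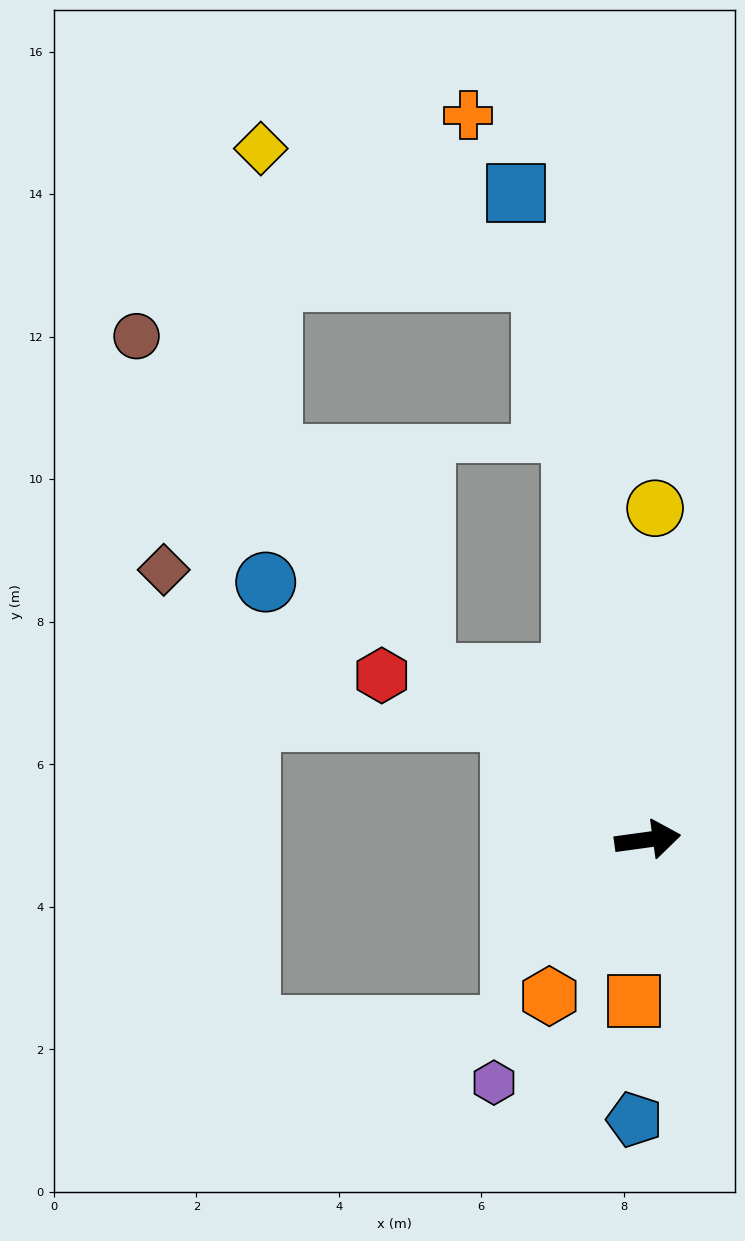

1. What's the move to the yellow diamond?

blocked — turn left 93°, forward 8.0 m, then turn left 54°, forward 4.4 m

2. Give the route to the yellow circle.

turn left 81°, forward 4.7 m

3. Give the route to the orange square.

turn right 103°, forward 2.3 m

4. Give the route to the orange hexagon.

turn right 130°, forward 2.6 m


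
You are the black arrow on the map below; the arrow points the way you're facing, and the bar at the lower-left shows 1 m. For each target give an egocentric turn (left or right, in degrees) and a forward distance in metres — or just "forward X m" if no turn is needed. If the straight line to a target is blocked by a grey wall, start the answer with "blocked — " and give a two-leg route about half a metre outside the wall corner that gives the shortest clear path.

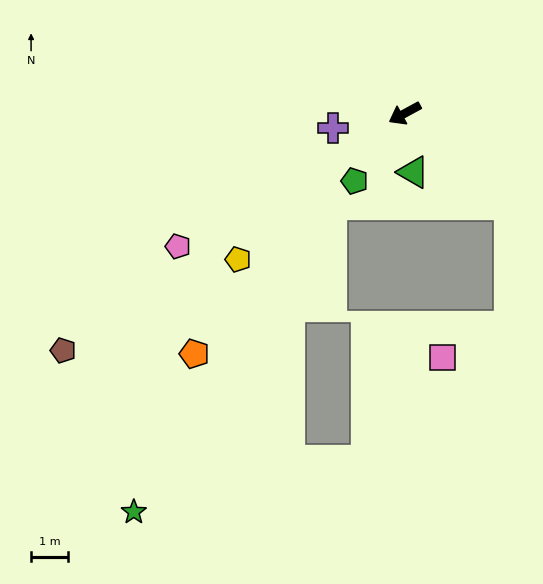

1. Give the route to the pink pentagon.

forward 7.2 m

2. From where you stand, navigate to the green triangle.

turn left 70°, forward 1.6 m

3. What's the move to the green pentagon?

turn left 25°, forward 2.3 m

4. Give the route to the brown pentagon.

turn left 6°, forward 11.3 m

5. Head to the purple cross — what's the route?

turn right 17°, forward 2.0 m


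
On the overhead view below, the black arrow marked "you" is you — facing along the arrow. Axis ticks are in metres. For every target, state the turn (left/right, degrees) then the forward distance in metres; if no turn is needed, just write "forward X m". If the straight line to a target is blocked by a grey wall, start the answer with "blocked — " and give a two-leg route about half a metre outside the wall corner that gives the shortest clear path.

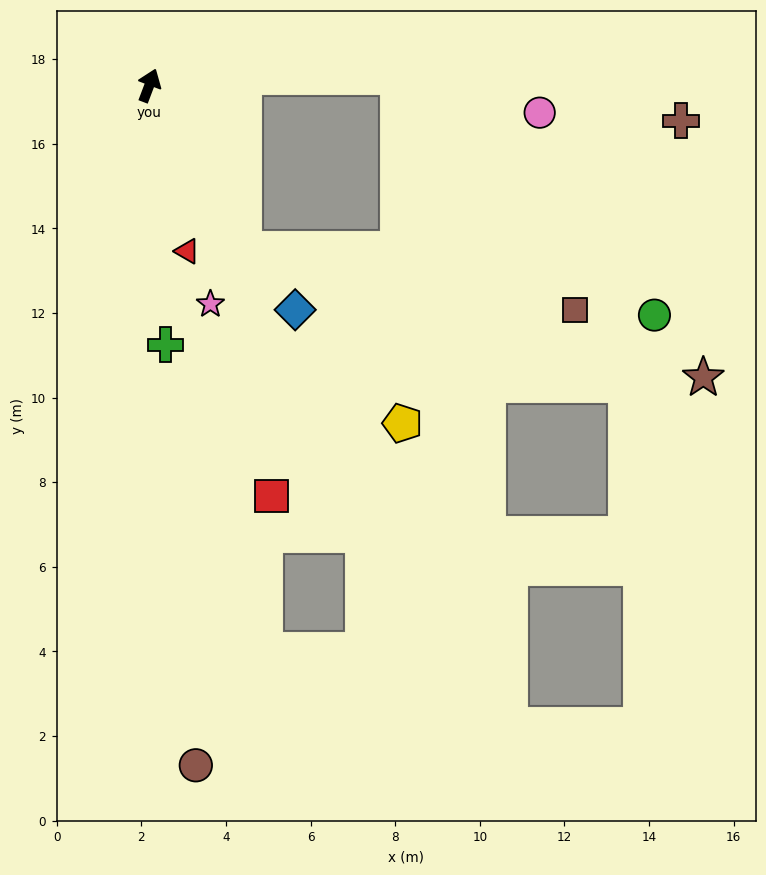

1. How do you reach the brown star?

blocked — turn right 129°, forward 4.5 m, then turn left 44°, forward 11.3 m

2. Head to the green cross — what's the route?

turn right 156°, forward 6.1 m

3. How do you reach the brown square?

blocked — turn right 129°, forward 4.5 m, then turn left 49°, forward 8.0 m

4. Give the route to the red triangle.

turn right 146°, forward 4.0 m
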